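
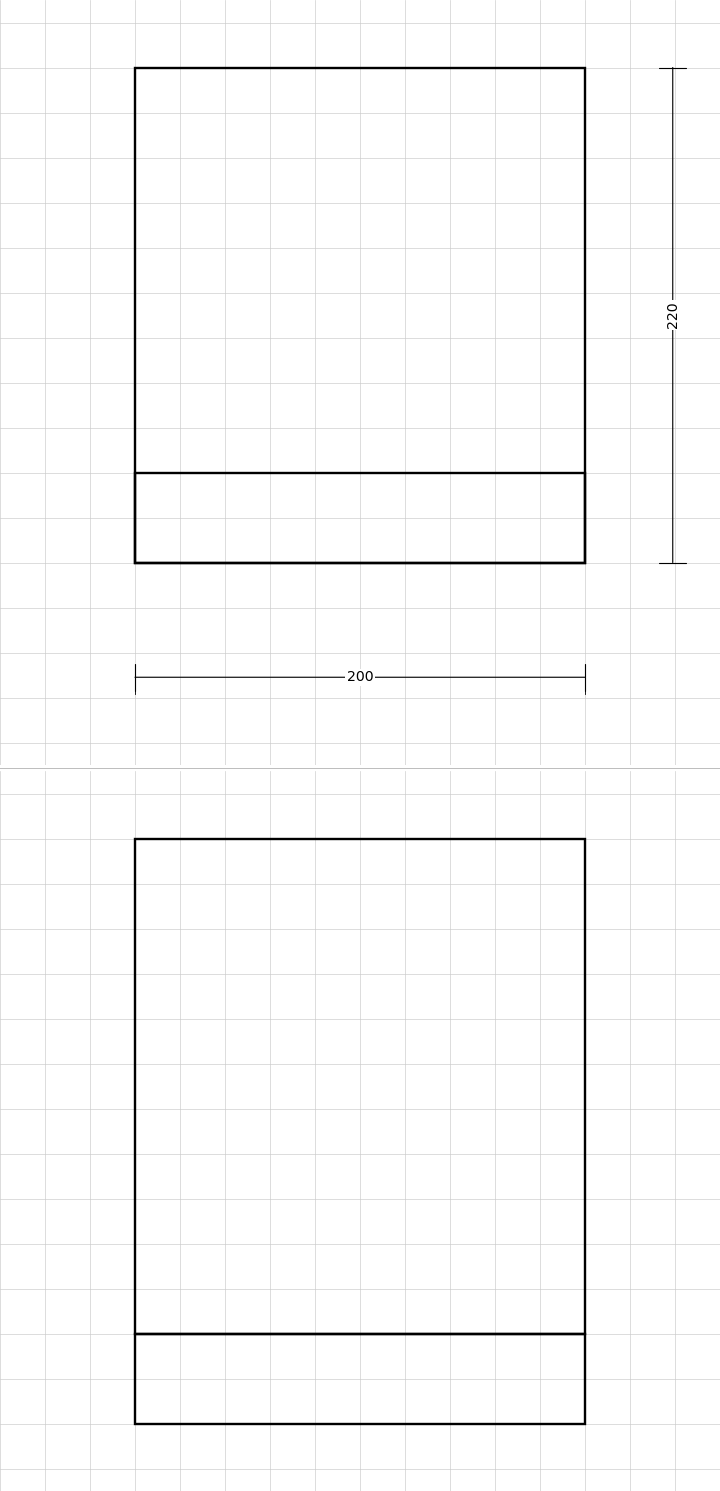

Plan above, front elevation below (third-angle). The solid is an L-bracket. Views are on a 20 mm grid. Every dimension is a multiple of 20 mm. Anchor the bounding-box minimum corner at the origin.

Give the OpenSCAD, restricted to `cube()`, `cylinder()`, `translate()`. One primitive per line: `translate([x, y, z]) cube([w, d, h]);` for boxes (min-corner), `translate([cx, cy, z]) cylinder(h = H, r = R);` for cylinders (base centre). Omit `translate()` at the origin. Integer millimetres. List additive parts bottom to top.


cube([200, 220, 40]);
translate([0, 0, 40]) cube([200, 40, 220]);


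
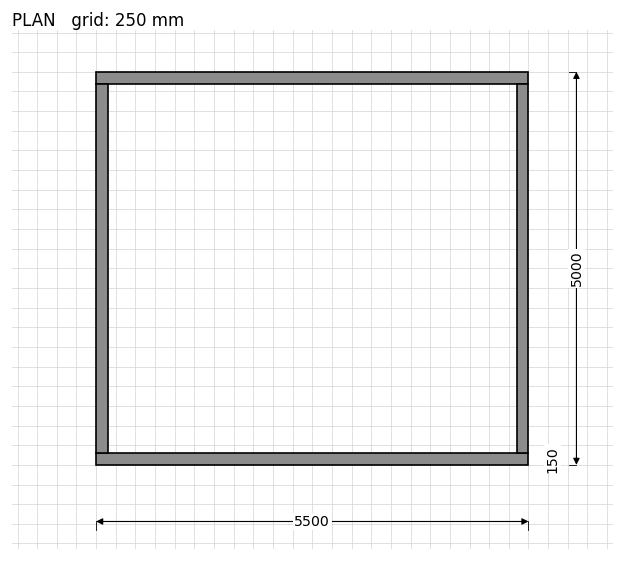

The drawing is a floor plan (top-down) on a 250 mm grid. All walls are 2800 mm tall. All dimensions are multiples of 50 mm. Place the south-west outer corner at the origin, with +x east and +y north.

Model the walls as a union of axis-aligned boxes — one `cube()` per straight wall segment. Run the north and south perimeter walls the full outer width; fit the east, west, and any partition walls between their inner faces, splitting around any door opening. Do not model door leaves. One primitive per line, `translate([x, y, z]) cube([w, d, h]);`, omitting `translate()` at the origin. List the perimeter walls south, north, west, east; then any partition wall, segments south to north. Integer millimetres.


cube([5500, 150, 2800]);
translate([0, 4850, 0]) cube([5500, 150, 2800]);
translate([0, 150, 0]) cube([150, 4700, 2800]);
translate([5350, 150, 0]) cube([150, 4700, 2800]);


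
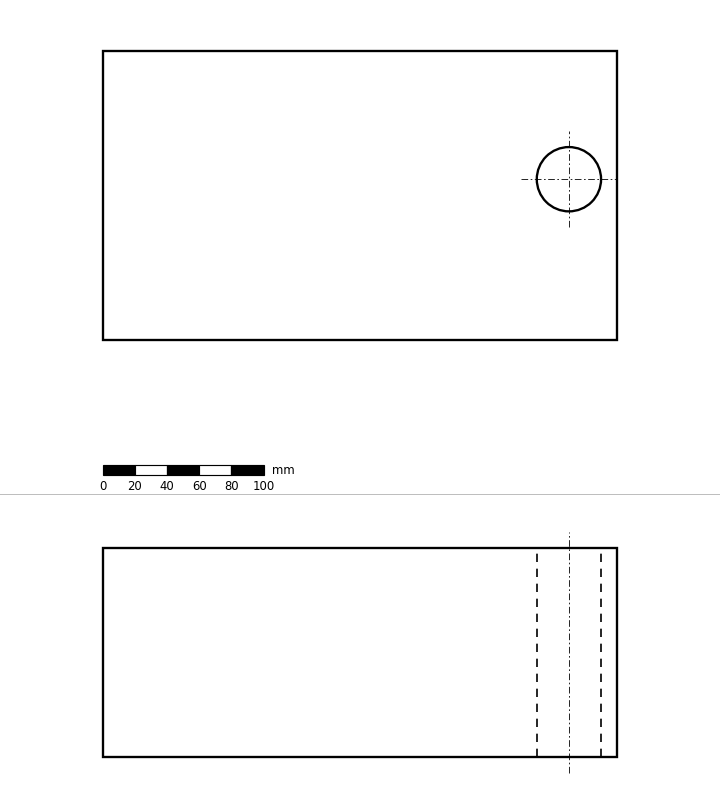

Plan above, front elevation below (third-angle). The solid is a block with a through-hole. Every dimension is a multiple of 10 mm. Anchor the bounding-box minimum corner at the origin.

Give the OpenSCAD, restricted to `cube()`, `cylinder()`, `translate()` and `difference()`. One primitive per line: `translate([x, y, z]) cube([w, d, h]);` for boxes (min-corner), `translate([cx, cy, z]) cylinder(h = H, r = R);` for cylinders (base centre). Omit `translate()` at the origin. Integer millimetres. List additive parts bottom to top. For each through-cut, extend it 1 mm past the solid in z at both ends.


difference() {
  cube([320, 180, 130]);
  translate([290, 100, -1]) cylinder(h = 132, r = 20);
}


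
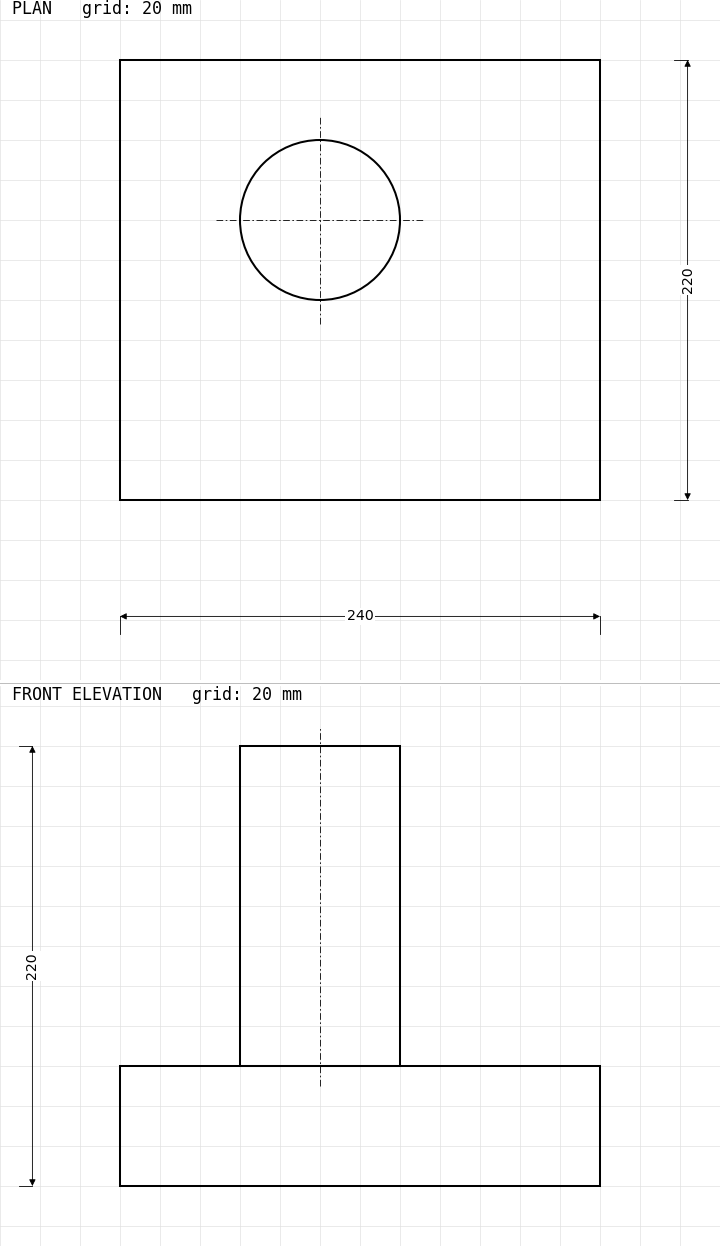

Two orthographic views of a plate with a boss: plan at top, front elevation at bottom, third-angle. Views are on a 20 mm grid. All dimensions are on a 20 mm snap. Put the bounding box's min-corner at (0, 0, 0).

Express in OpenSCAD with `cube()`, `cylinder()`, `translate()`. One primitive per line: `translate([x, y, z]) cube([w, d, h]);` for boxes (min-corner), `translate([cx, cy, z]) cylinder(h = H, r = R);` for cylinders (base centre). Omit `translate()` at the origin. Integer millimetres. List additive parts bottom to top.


cube([240, 220, 60]);
translate([100, 140, 60]) cylinder(h = 160, r = 40);


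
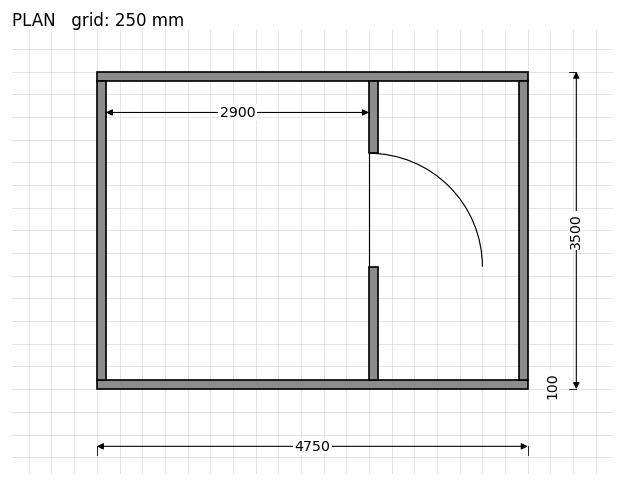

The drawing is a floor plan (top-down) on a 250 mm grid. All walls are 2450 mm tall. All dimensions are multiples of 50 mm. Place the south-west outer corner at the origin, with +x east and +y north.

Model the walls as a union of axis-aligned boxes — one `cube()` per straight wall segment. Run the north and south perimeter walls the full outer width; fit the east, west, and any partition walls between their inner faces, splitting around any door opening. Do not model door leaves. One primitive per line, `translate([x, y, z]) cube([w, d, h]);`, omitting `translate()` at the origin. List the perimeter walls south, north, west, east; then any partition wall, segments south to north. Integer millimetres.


cube([4750, 100, 2450]);
translate([0, 3400, 0]) cube([4750, 100, 2450]);
translate([0, 100, 0]) cube([100, 3300, 2450]);
translate([4650, 100, 0]) cube([100, 3300, 2450]);
translate([3000, 100, 0]) cube([100, 1250, 2450]);
translate([3000, 2600, 0]) cube([100, 800, 2450]);


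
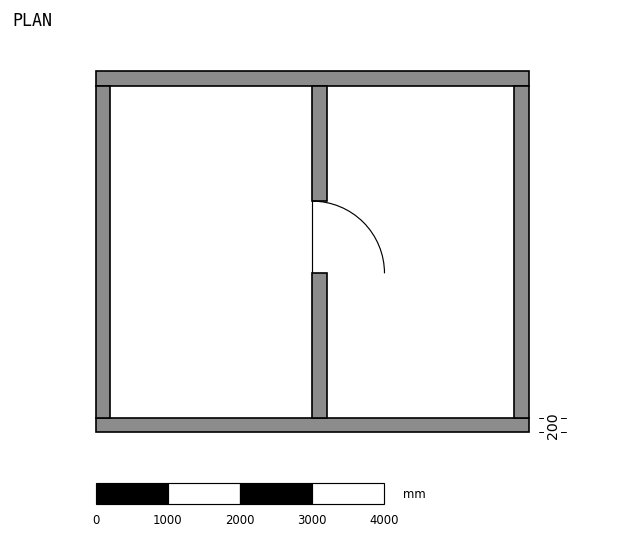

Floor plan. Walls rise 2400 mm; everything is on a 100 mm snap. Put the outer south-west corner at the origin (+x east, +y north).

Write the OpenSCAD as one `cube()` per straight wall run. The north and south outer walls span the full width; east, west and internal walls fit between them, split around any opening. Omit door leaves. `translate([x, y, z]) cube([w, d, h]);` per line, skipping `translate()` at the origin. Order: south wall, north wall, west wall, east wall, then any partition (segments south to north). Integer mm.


cube([6000, 200, 2400]);
translate([0, 4800, 0]) cube([6000, 200, 2400]);
translate([0, 200, 0]) cube([200, 4600, 2400]);
translate([5800, 200, 0]) cube([200, 4600, 2400]);
translate([3000, 200, 0]) cube([200, 2000, 2400]);
translate([3000, 3200, 0]) cube([200, 1600, 2400]);


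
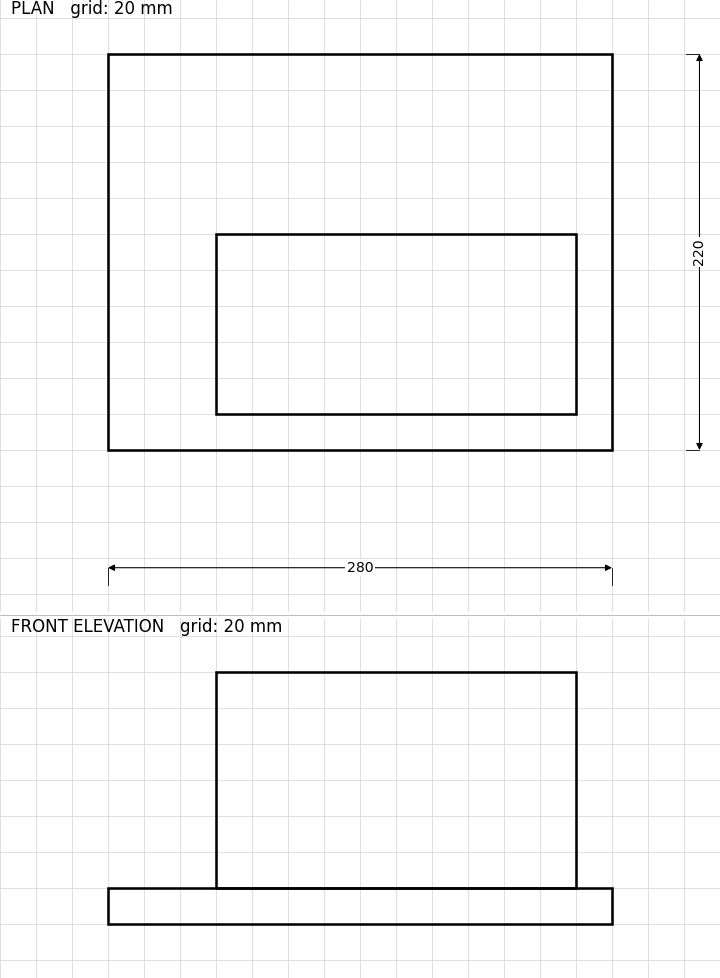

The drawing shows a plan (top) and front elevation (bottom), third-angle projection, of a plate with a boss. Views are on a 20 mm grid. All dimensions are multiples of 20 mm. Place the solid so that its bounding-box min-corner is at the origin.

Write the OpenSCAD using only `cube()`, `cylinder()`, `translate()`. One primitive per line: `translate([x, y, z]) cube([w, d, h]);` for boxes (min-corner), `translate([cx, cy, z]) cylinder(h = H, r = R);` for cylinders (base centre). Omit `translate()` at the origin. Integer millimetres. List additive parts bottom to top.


cube([280, 220, 20]);
translate([60, 20, 20]) cube([200, 100, 120]);


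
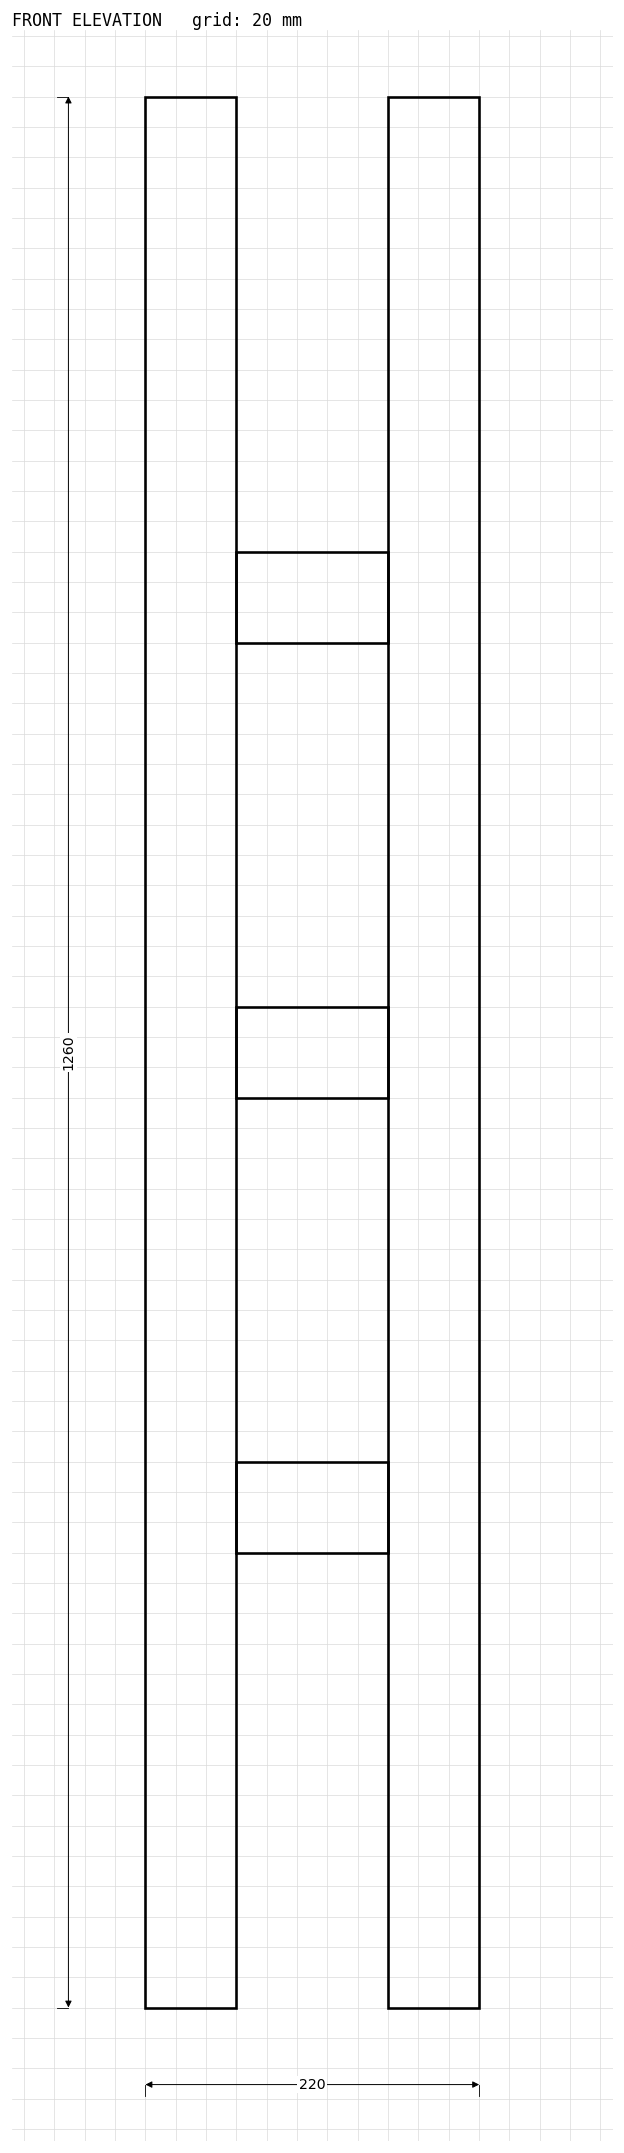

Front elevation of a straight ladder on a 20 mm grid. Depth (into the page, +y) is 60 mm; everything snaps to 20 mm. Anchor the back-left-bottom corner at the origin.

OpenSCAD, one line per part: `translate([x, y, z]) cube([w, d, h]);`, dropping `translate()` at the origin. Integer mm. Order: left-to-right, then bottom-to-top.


cube([60, 60, 1260]);
translate([60, 0, 300]) cube([100, 60, 60]);
translate([60, 0, 600]) cube([100, 60, 60]);
translate([60, 0, 900]) cube([100, 60, 60]);
translate([160, 0, 0]) cube([60, 60, 1260]);


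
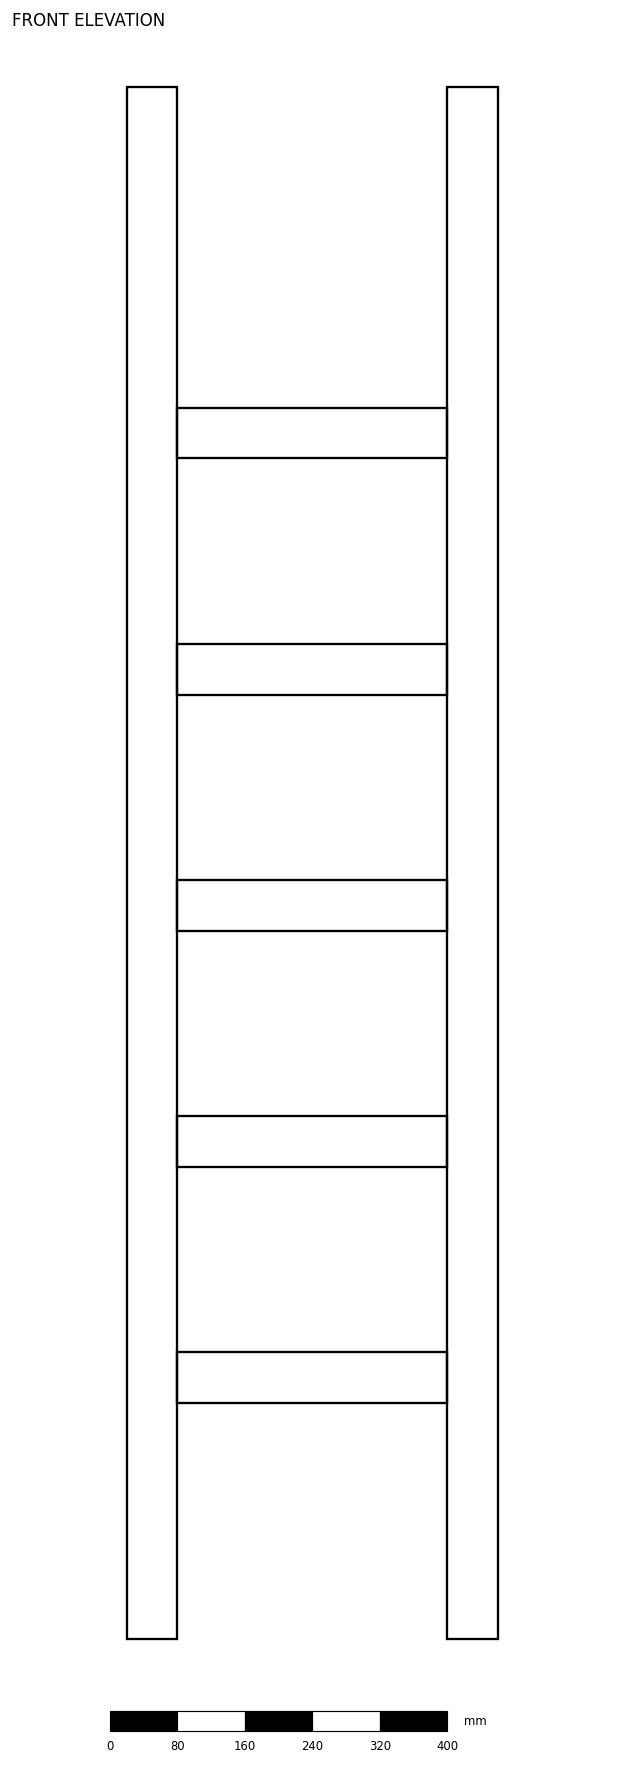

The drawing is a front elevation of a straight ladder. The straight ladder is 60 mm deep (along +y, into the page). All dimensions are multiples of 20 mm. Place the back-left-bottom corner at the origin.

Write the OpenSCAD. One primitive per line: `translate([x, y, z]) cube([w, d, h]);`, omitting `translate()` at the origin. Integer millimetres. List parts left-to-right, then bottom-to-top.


cube([60, 60, 1840]);
translate([60, 0, 280]) cube([320, 60, 60]);
translate([60, 0, 560]) cube([320, 60, 60]);
translate([60, 0, 840]) cube([320, 60, 60]);
translate([60, 0, 1120]) cube([320, 60, 60]);
translate([60, 0, 1400]) cube([320, 60, 60]);
translate([380, 0, 0]) cube([60, 60, 1840]);


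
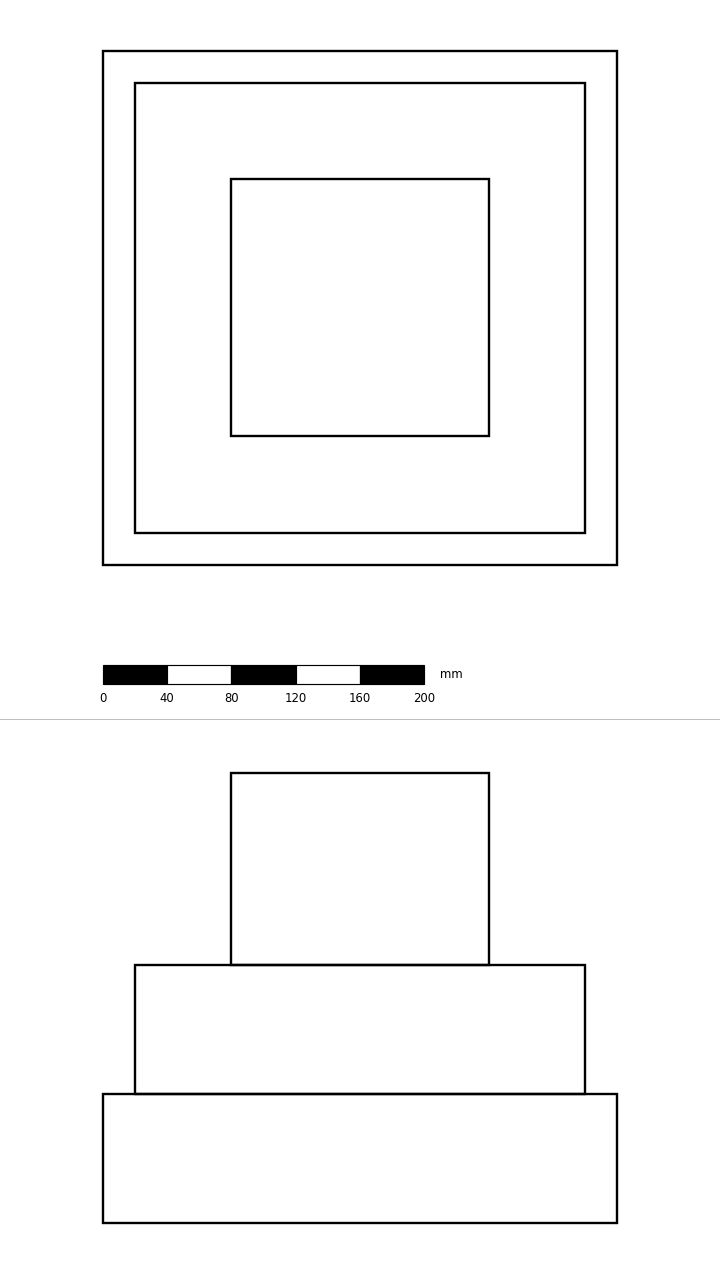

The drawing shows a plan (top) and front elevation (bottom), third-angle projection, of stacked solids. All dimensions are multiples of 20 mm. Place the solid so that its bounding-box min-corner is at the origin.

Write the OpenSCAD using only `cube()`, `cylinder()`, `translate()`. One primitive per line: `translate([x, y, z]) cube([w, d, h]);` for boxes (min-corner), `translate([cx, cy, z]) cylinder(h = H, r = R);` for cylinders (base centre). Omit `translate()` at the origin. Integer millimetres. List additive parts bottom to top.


cube([320, 320, 80]);
translate([20, 20, 80]) cube([280, 280, 80]);
translate([80, 80, 160]) cube([160, 160, 120]);


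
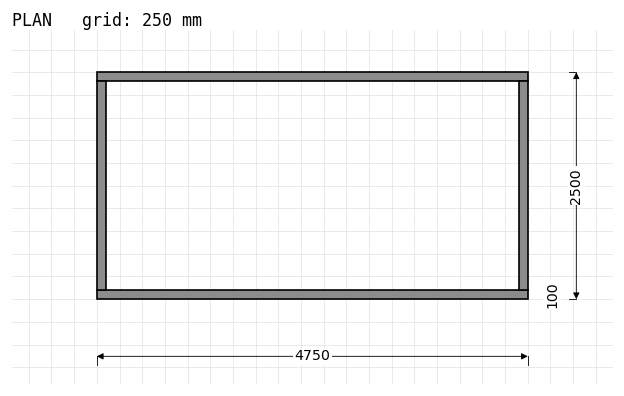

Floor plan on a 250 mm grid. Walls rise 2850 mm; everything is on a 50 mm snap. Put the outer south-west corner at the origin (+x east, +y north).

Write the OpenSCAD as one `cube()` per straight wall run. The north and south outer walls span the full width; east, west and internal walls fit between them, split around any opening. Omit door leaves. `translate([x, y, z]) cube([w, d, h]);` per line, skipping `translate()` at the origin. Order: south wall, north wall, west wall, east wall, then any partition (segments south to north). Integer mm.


cube([4750, 100, 2850]);
translate([0, 2400, 0]) cube([4750, 100, 2850]);
translate([0, 100, 0]) cube([100, 2300, 2850]);
translate([4650, 100, 0]) cube([100, 2300, 2850]);


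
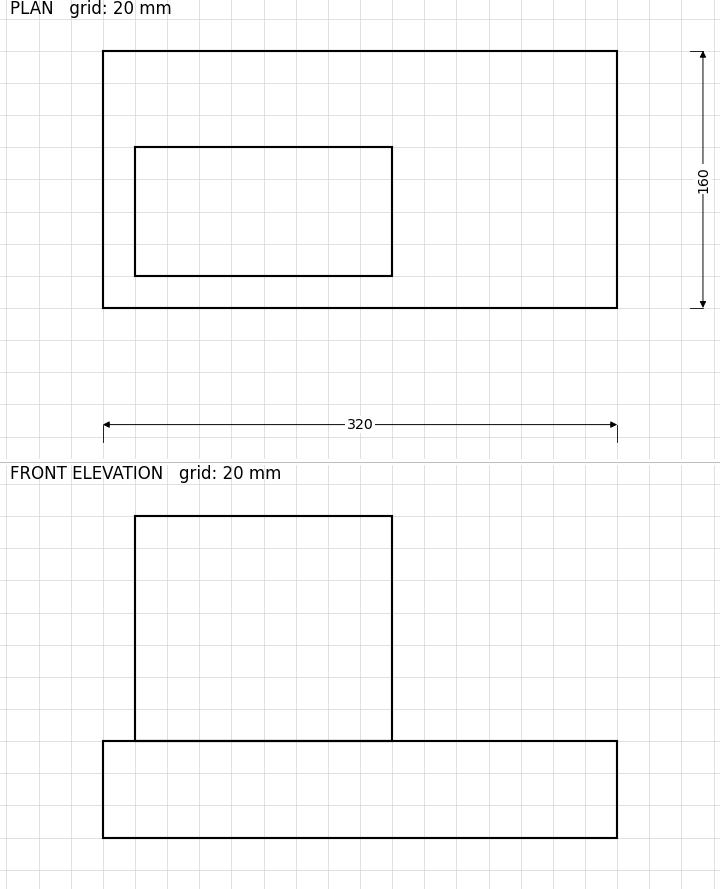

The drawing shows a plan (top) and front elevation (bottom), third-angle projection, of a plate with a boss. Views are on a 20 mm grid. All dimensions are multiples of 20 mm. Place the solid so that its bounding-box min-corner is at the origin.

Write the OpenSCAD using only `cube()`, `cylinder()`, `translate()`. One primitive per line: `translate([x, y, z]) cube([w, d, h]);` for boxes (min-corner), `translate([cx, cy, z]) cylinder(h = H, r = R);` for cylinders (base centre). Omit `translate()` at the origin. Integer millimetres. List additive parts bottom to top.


cube([320, 160, 60]);
translate([20, 20, 60]) cube([160, 80, 140]);


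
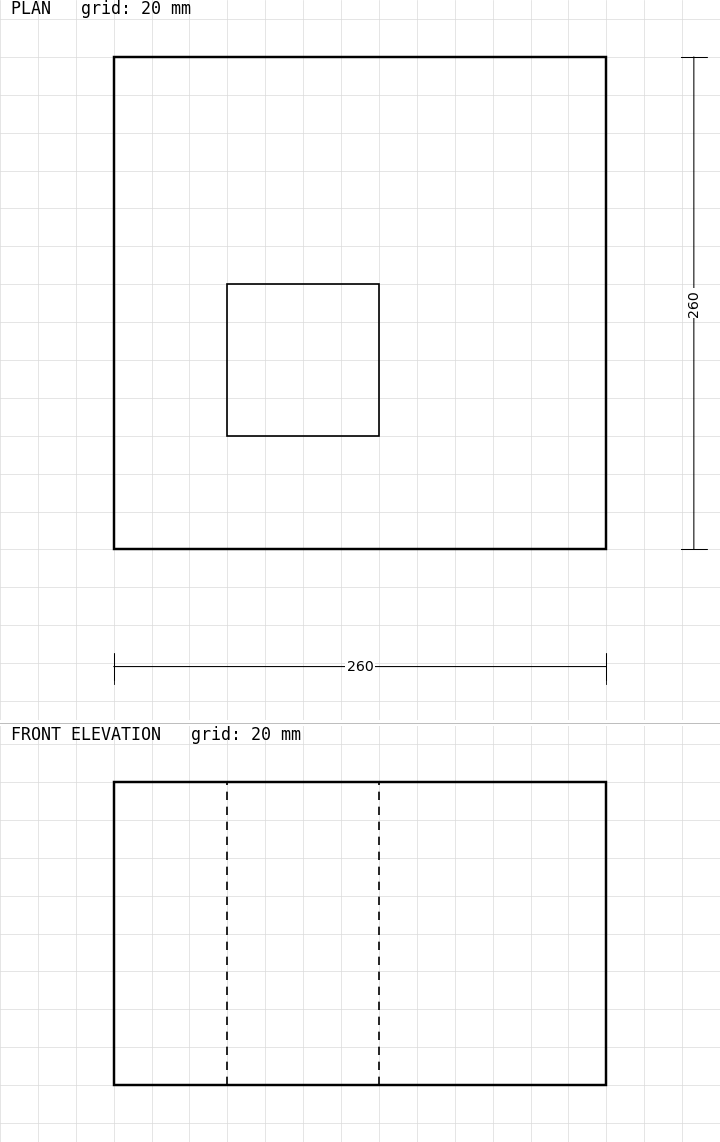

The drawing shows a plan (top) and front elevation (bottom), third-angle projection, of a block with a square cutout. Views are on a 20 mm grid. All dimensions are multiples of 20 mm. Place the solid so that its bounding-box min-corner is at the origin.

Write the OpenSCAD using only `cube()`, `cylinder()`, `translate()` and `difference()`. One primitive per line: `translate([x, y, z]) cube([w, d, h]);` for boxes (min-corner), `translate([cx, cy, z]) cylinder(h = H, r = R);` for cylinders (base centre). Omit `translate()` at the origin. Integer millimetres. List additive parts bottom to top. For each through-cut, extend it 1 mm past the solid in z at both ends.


difference() {
  cube([260, 260, 160]);
  translate([60, 60, -1]) cube([80, 80, 162]);
}


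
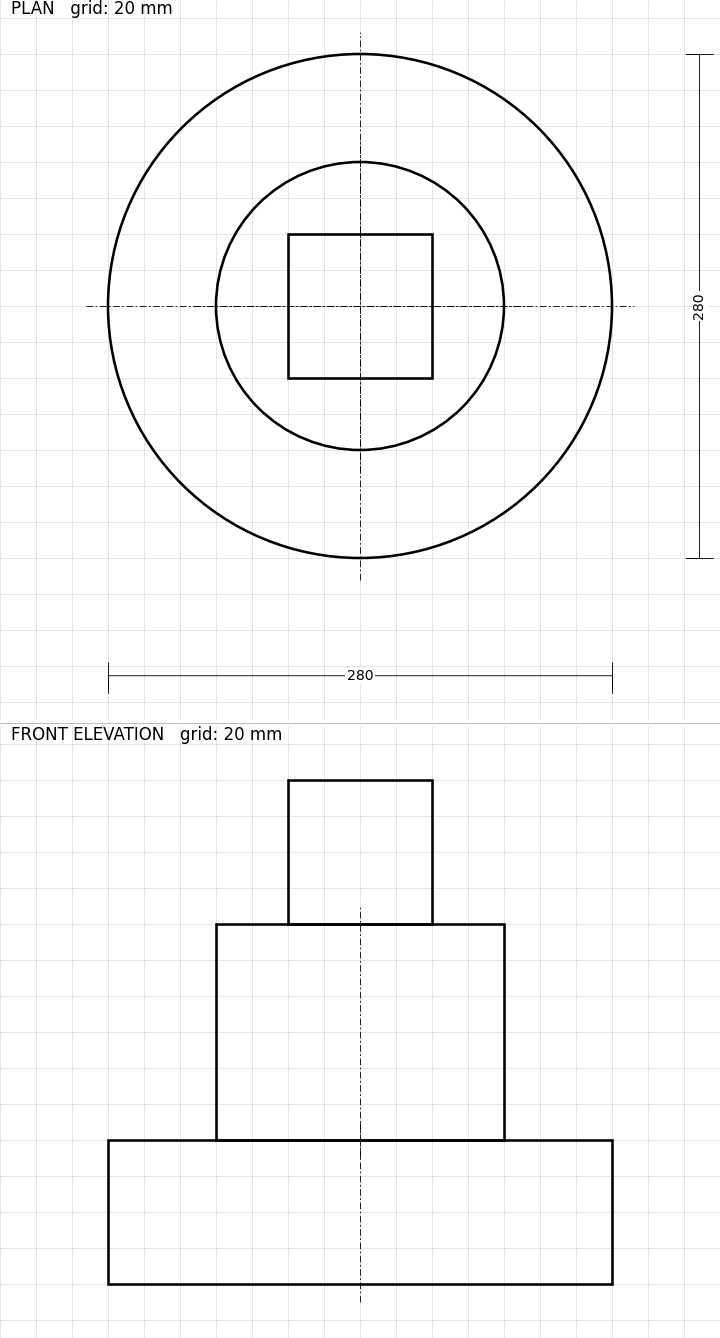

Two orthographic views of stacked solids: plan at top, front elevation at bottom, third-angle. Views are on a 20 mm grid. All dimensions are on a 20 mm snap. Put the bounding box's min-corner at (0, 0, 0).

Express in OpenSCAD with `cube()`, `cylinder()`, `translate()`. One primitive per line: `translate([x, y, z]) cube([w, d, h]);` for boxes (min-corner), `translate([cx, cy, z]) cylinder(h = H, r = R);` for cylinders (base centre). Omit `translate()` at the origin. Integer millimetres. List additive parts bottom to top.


translate([140, 140, 0]) cylinder(h = 80, r = 140);
translate([140, 140, 80]) cylinder(h = 120, r = 80);
translate([100, 100, 200]) cube([80, 80, 80]);


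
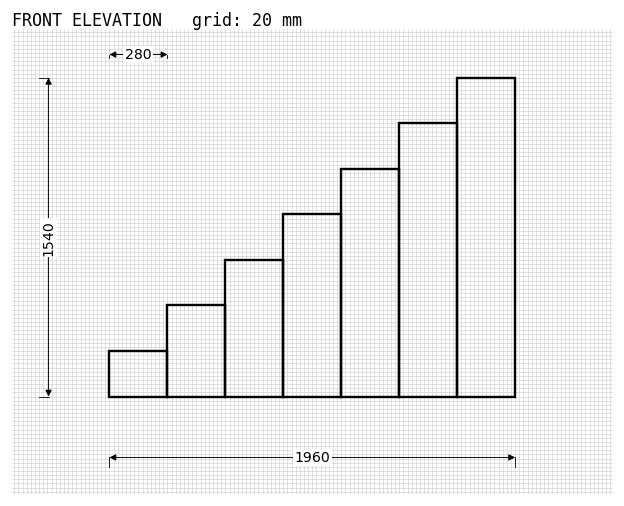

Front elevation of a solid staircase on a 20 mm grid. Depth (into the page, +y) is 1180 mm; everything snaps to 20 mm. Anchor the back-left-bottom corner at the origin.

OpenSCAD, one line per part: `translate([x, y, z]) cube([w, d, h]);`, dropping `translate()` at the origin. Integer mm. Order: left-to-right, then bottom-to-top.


cube([280, 1180, 220]);
translate([280, 0, 0]) cube([280, 1180, 440]);
translate([560, 0, 0]) cube([280, 1180, 660]);
translate([840, 0, 0]) cube([280, 1180, 880]);
translate([1120, 0, 0]) cube([280, 1180, 1100]);
translate([1400, 0, 0]) cube([280, 1180, 1320]);
translate([1680, 0, 0]) cube([280, 1180, 1540]);


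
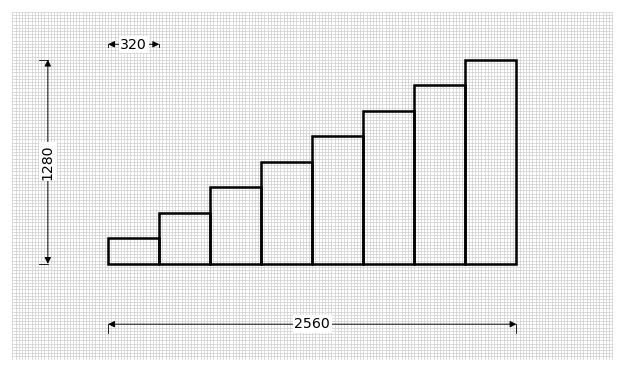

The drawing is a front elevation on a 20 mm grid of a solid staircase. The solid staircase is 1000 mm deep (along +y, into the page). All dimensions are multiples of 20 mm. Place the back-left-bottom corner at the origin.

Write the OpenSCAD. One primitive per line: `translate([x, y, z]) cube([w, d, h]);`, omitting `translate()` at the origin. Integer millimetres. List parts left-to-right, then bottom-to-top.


cube([320, 1000, 160]);
translate([320, 0, 0]) cube([320, 1000, 320]);
translate([640, 0, 0]) cube([320, 1000, 480]);
translate([960, 0, 0]) cube([320, 1000, 640]);
translate([1280, 0, 0]) cube([320, 1000, 800]);
translate([1600, 0, 0]) cube([320, 1000, 960]);
translate([1920, 0, 0]) cube([320, 1000, 1120]);
translate([2240, 0, 0]) cube([320, 1000, 1280]);


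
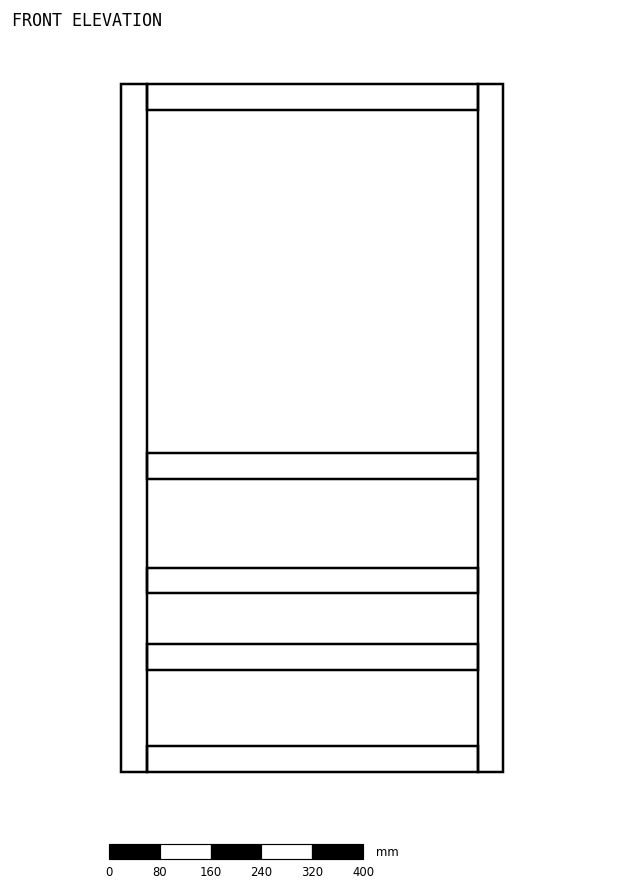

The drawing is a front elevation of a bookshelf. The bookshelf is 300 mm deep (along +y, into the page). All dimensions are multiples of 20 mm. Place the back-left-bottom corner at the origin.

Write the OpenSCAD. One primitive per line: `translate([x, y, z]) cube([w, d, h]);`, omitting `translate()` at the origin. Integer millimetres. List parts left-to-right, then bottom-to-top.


cube([40, 300, 1080]);
translate([40, 0, 0]) cube([520, 300, 40]);
translate([40, 0, 160]) cube([520, 300, 40]);
translate([40, 0, 280]) cube([520, 300, 40]);
translate([40, 0, 460]) cube([520, 300, 40]);
translate([40, 0, 1040]) cube([520, 300, 40]);
translate([560, 0, 0]) cube([40, 300, 1080]);


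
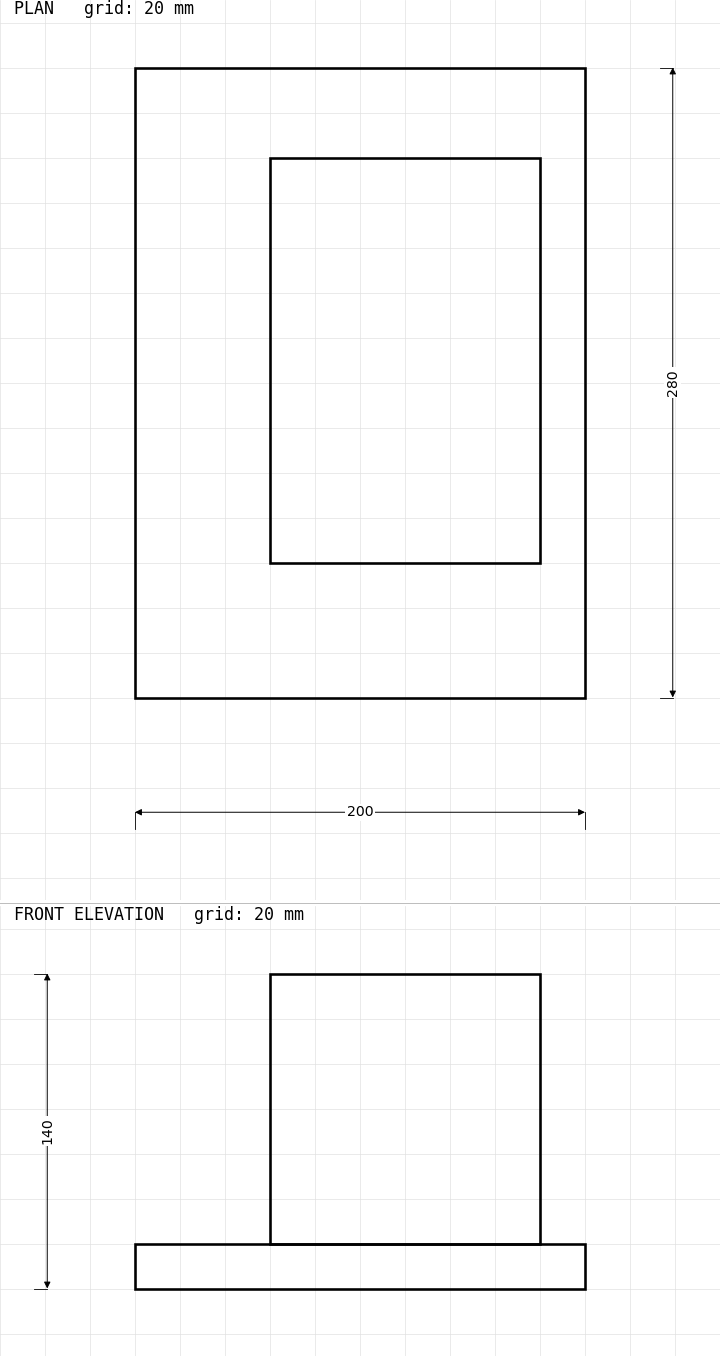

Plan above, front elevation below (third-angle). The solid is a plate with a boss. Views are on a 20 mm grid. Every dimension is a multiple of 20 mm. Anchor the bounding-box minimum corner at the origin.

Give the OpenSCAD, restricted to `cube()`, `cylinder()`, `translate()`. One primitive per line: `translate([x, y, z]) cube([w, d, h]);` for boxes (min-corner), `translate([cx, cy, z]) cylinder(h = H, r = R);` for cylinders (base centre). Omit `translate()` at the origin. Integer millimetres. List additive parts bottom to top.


cube([200, 280, 20]);
translate([60, 60, 20]) cube([120, 180, 120]);


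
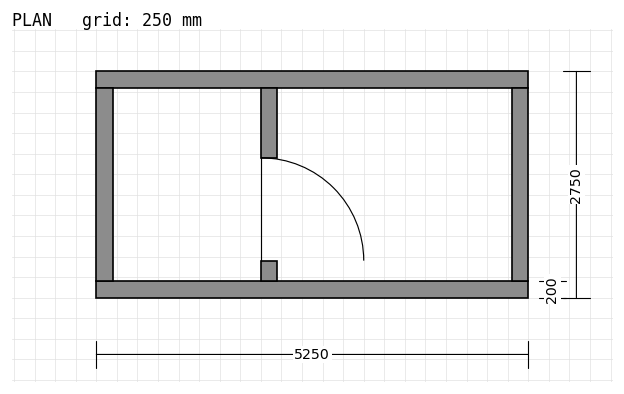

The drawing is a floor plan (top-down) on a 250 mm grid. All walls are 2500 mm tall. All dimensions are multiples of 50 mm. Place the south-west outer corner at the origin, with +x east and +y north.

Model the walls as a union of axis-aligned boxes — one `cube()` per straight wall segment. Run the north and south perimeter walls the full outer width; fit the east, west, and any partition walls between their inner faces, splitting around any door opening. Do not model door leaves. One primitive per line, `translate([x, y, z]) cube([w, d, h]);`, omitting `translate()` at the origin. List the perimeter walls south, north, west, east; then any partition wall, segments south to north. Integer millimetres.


cube([5250, 200, 2500]);
translate([0, 2550, 0]) cube([5250, 200, 2500]);
translate([0, 200, 0]) cube([200, 2350, 2500]);
translate([5050, 200, 0]) cube([200, 2350, 2500]);
translate([2000, 200, 0]) cube([200, 250, 2500]);
translate([2000, 1700, 0]) cube([200, 850, 2500]);


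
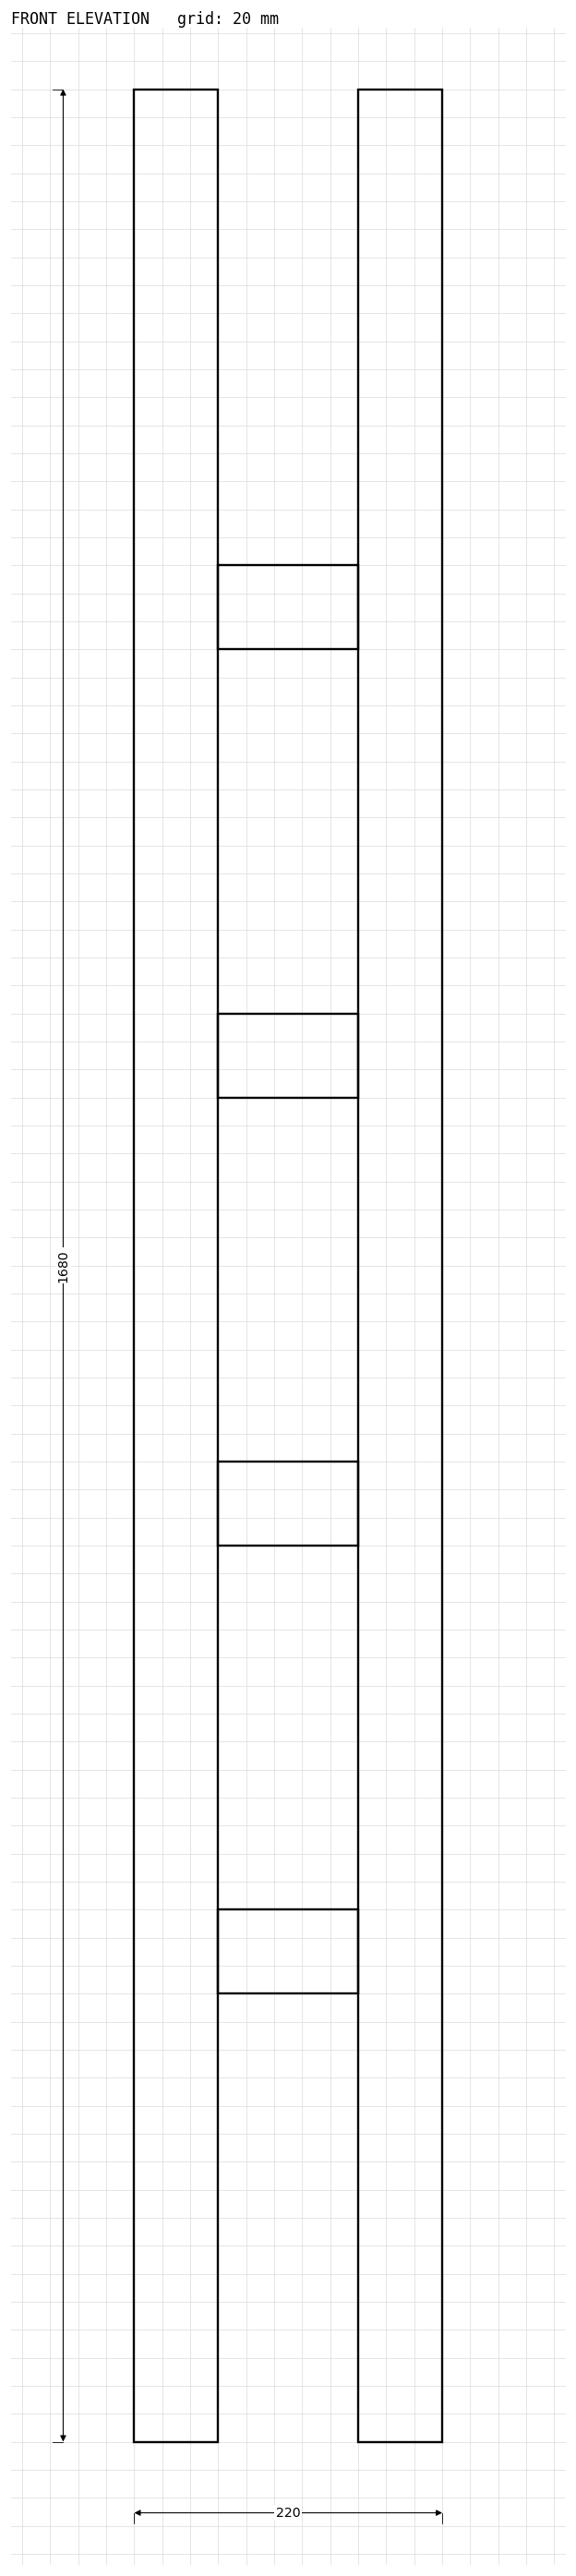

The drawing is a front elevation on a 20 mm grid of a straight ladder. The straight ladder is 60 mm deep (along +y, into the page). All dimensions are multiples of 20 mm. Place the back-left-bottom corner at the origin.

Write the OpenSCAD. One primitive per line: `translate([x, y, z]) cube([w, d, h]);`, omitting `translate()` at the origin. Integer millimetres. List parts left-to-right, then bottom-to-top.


cube([60, 60, 1680]);
translate([60, 0, 320]) cube([100, 60, 60]);
translate([60, 0, 640]) cube([100, 60, 60]);
translate([60, 0, 960]) cube([100, 60, 60]);
translate([60, 0, 1280]) cube([100, 60, 60]);
translate([160, 0, 0]) cube([60, 60, 1680]);


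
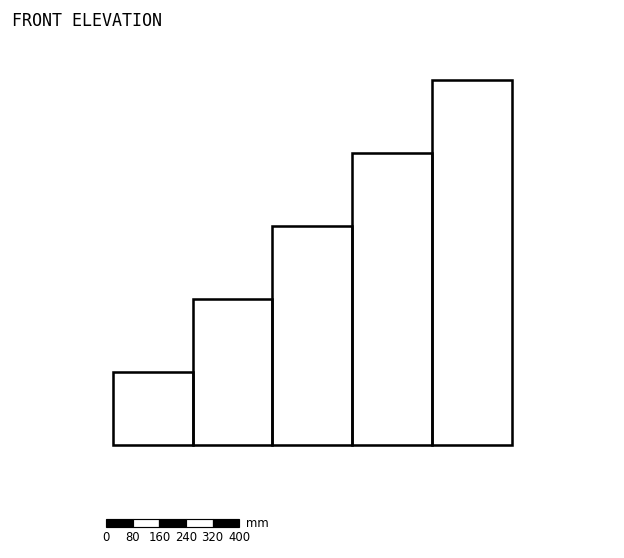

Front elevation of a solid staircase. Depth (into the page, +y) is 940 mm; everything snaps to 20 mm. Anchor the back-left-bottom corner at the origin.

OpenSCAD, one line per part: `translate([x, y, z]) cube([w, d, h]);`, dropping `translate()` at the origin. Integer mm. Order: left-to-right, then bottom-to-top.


cube([240, 940, 220]);
translate([240, 0, 0]) cube([240, 940, 440]);
translate([480, 0, 0]) cube([240, 940, 660]);
translate([720, 0, 0]) cube([240, 940, 880]);
translate([960, 0, 0]) cube([240, 940, 1100]);


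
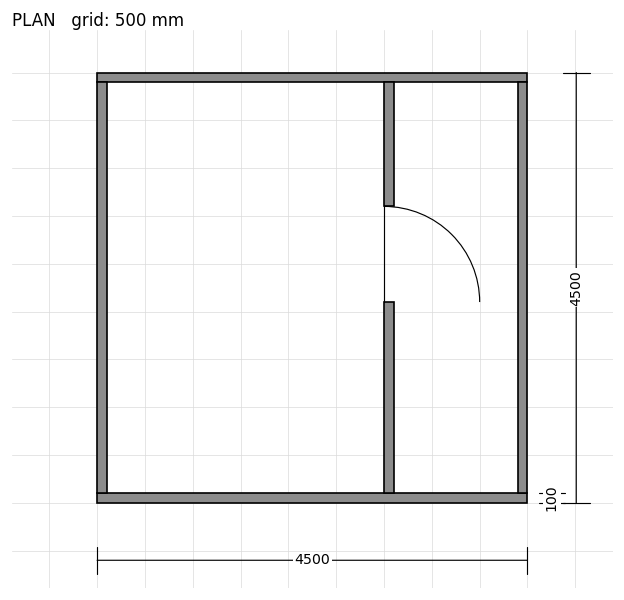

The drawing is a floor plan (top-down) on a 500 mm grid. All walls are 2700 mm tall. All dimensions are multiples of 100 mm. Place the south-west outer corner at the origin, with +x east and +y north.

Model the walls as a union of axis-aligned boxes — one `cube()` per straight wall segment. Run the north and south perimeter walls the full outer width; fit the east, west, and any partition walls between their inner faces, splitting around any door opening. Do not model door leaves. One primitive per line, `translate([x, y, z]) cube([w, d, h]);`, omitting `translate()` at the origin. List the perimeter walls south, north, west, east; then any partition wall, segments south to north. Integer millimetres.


cube([4500, 100, 2700]);
translate([0, 4400, 0]) cube([4500, 100, 2700]);
translate([0, 100, 0]) cube([100, 4300, 2700]);
translate([4400, 100, 0]) cube([100, 4300, 2700]);
translate([3000, 100, 0]) cube([100, 2000, 2700]);
translate([3000, 3100, 0]) cube([100, 1300, 2700]);


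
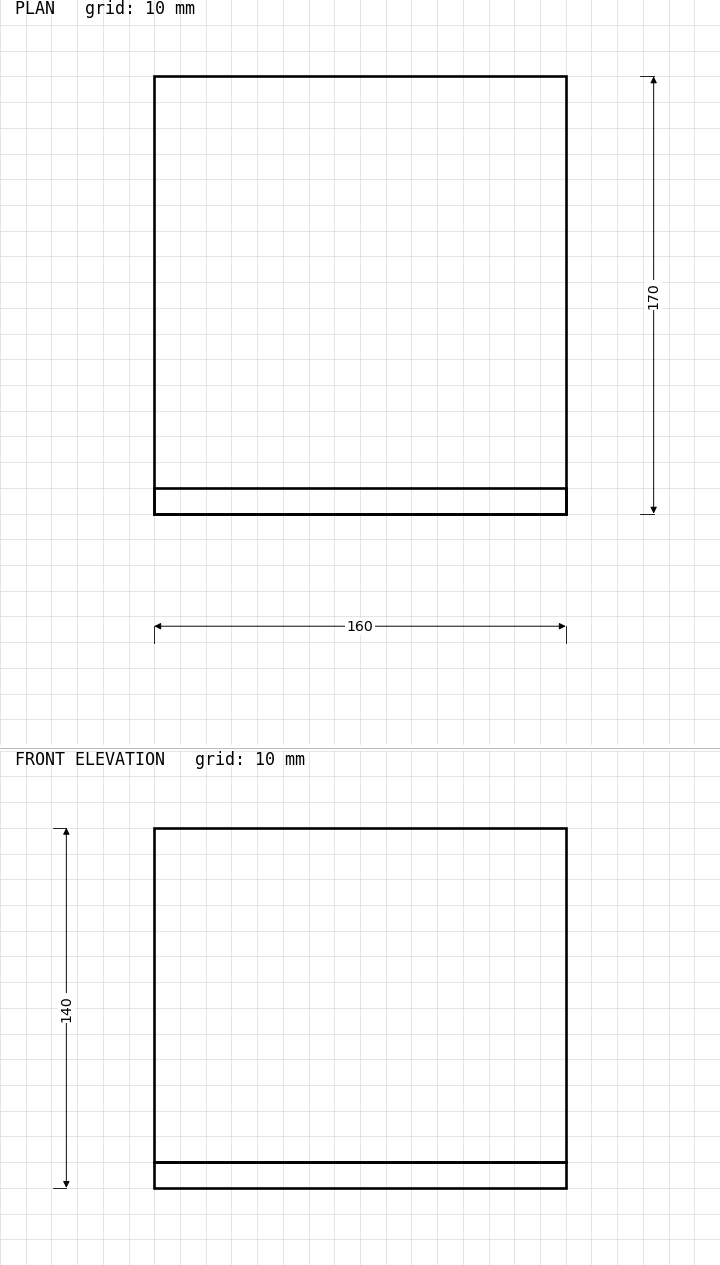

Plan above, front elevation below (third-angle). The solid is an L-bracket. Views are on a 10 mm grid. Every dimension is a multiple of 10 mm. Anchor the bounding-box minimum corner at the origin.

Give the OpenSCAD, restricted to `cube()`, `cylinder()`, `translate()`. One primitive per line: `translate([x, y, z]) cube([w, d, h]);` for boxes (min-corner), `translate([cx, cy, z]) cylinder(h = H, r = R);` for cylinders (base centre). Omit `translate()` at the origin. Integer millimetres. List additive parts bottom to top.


cube([160, 170, 10]);
translate([0, 0, 10]) cube([160, 10, 130]);


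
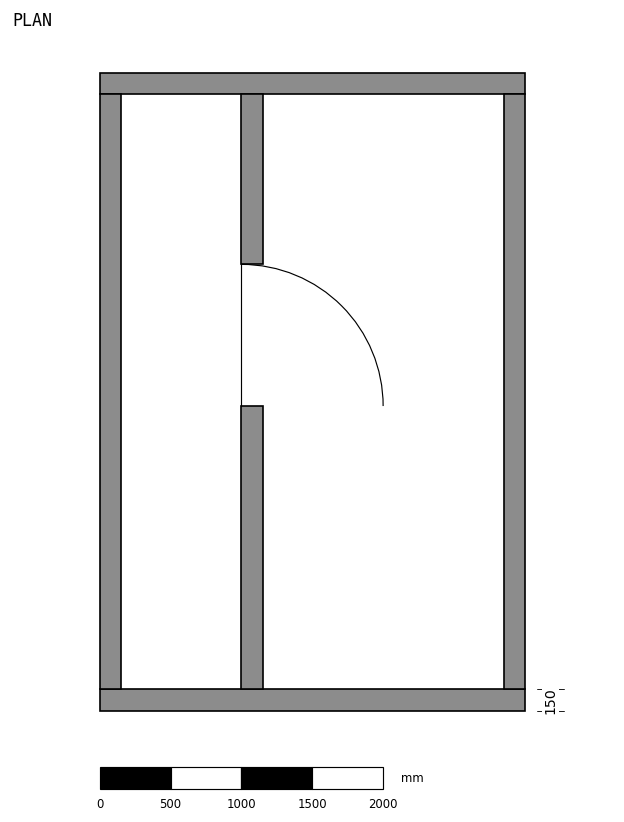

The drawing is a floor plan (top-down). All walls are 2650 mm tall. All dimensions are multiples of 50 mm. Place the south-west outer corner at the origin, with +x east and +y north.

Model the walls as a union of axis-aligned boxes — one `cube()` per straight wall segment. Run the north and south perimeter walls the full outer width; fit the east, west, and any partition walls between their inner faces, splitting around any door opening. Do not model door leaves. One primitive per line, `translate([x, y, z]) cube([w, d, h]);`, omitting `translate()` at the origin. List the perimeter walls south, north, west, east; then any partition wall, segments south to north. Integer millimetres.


cube([3000, 150, 2650]);
translate([0, 4350, 0]) cube([3000, 150, 2650]);
translate([0, 150, 0]) cube([150, 4200, 2650]);
translate([2850, 150, 0]) cube([150, 4200, 2650]);
translate([1000, 150, 0]) cube([150, 2000, 2650]);
translate([1000, 3150, 0]) cube([150, 1200, 2650]);


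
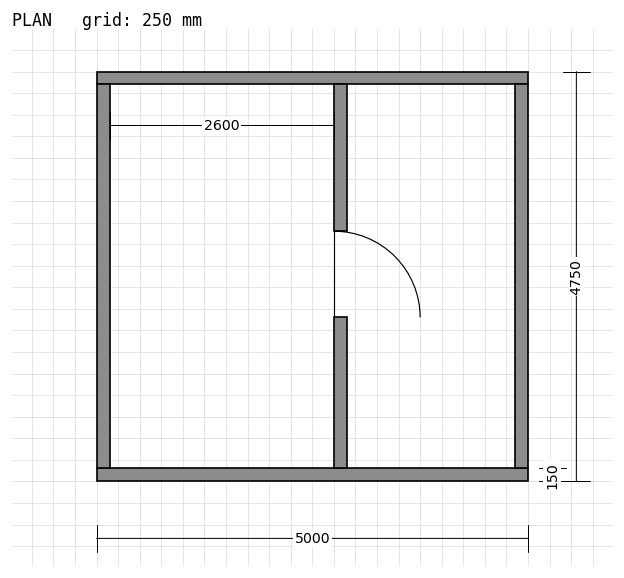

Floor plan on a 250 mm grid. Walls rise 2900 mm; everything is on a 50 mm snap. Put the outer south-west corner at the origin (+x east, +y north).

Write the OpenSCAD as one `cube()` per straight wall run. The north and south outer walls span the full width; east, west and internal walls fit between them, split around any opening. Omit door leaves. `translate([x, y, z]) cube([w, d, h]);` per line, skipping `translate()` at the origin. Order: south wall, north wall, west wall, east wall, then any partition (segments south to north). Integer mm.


cube([5000, 150, 2900]);
translate([0, 4600, 0]) cube([5000, 150, 2900]);
translate([0, 150, 0]) cube([150, 4450, 2900]);
translate([4850, 150, 0]) cube([150, 4450, 2900]);
translate([2750, 150, 0]) cube([150, 1750, 2900]);
translate([2750, 2900, 0]) cube([150, 1700, 2900]);


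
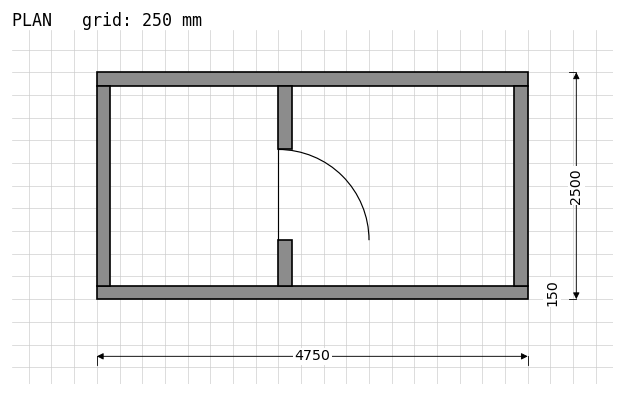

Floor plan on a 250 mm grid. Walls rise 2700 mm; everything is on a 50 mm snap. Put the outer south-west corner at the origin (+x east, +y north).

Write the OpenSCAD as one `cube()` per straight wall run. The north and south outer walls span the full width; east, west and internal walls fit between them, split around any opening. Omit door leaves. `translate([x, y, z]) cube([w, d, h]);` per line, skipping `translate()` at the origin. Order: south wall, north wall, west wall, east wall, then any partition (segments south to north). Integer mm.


cube([4750, 150, 2700]);
translate([0, 2350, 0]) cube([4750, 150, 2700]);
translate([0, 150, 0]) cube([150, 2200, 2700]);
translate([4600, 150, 0]) cube([150, 2200, 2700]);
translate([2000, 150, 0]) cube([150, 500, 2700]);
translate([2000, 1650, 0]) cube([150, 700, 2700]);


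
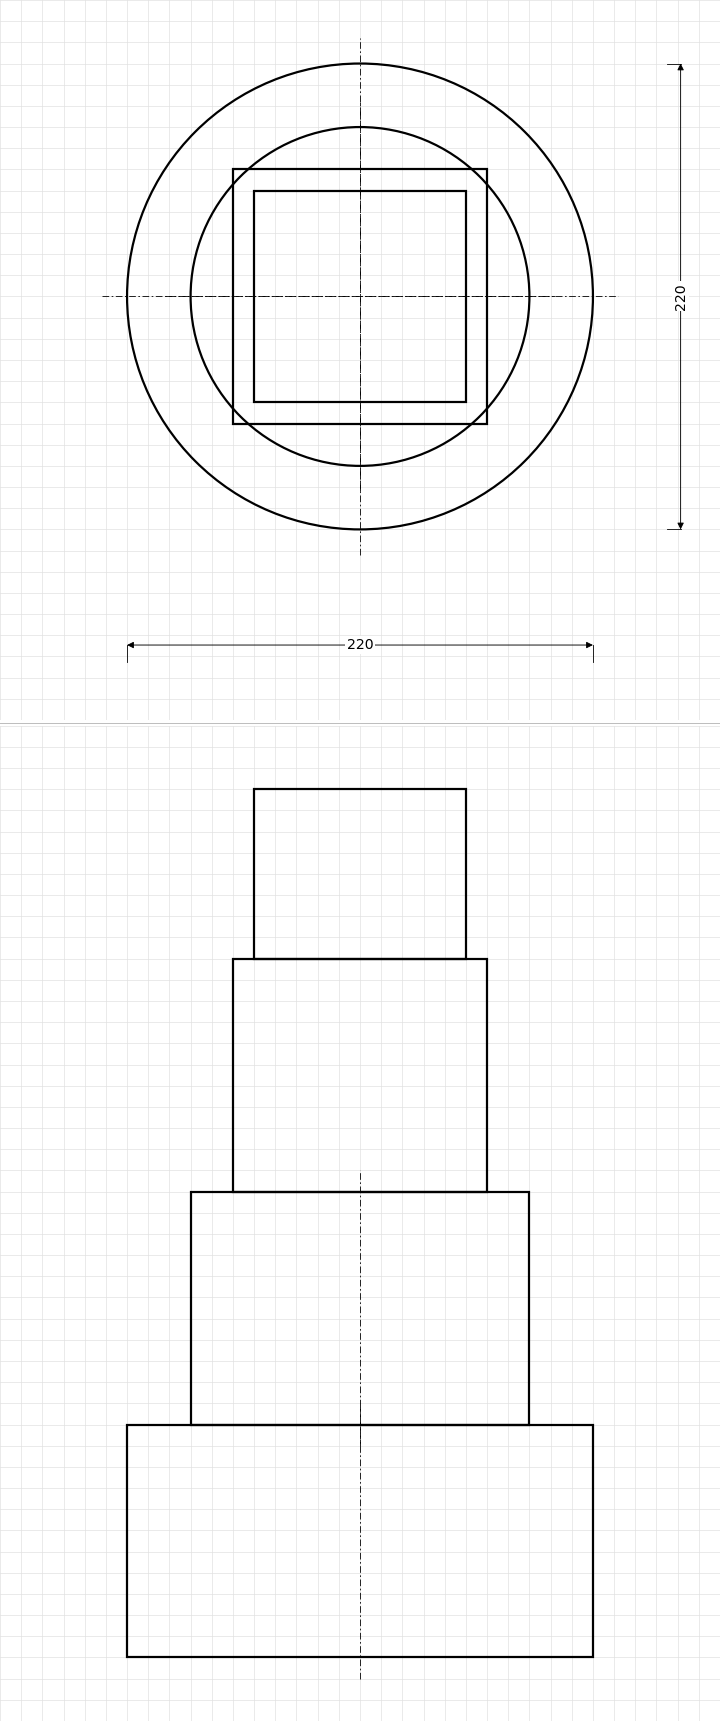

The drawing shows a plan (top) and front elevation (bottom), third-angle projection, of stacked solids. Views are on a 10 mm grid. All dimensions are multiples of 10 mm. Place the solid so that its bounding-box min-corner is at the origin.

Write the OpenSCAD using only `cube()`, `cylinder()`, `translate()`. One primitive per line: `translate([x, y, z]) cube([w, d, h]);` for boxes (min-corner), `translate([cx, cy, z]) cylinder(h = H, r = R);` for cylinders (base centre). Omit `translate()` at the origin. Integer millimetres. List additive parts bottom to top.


translate([110, 110, 0]) cylinder(h = 110, r = 110);
translate([110, 110, 110]) cylinder(h = 110, r = 80);
translate([50, 50, 220]) cube([120, 120, 110]);
translate([60, 60, 330]) cube([100, 100, 80]);


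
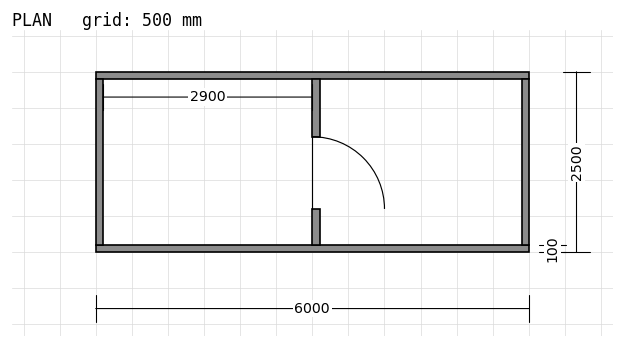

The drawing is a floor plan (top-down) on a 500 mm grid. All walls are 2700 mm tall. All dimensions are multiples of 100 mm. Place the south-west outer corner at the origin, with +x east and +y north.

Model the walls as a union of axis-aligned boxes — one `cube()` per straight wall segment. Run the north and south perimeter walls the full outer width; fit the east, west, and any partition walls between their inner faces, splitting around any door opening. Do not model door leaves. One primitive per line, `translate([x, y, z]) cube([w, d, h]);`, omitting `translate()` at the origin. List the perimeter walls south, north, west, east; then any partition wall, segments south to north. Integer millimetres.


cube([6000, 100, 2700]);
translate([0, 2400, 0]) cube([6000, 100, 2700]);
translate([0, 100, 0]) cube([100, 2300, 2700]);
translate([5900, 100, 0]) cube([100, 2300, 2700]);
translate([3000, 100, 0]) cube([100, 500, 2700]);
translate([3000, 1600, 0]) cube([100, 800, 2700]);


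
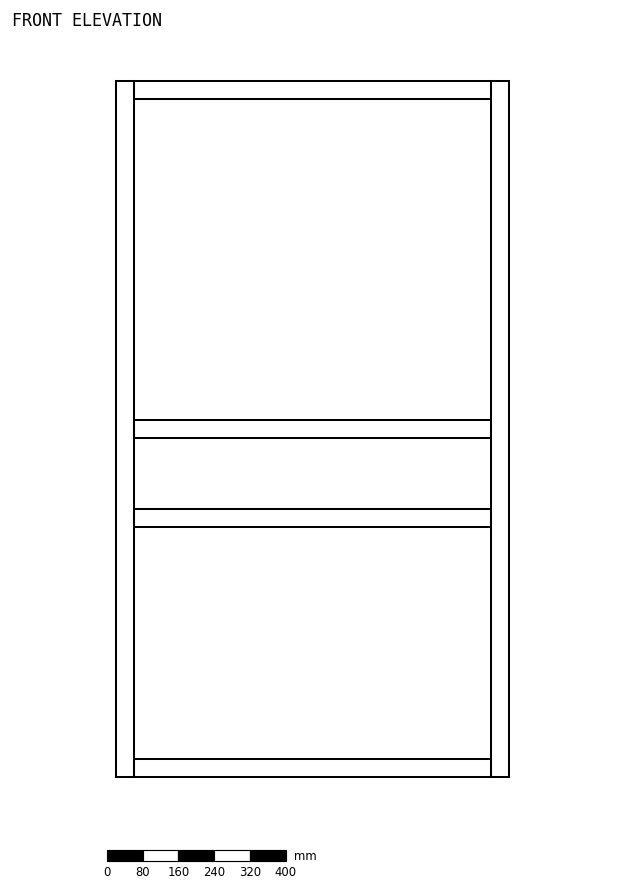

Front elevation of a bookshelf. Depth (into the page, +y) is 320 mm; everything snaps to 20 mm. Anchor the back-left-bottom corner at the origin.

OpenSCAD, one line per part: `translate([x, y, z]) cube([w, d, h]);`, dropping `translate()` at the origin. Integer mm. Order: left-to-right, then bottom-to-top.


cube([40, 320, 1560]);
translate([40, 0, 0]) cube([800, 320, 40]);
translate([40, 0, 560]) cube([800, 320, 40]);
translate([40, 0, 760]) cube([800, 320, 40]);
translate([40, 0, 1520]) cube([800, 320, 40]);
translate([840, 0, 0]) cube([40, 320, 1560]);


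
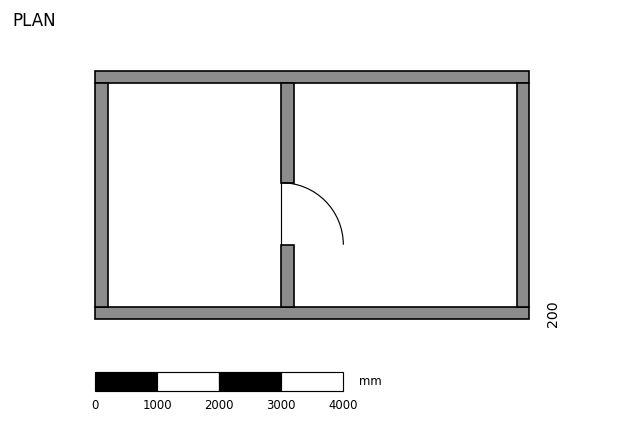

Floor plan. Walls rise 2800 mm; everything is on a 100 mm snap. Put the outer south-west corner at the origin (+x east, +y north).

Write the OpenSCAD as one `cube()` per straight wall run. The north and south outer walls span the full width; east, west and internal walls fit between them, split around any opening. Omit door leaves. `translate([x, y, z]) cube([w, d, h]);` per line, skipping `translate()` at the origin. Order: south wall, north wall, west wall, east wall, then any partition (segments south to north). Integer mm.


cube([7000, 200, 2800]);
translate([0, 3800, 0]) cube([7000, 200, 2800]);
translate([0, 200, 0]) cube([200, 3600, 2800]);
translate([6800, 200, 0]) cube([200, 3600, 2800]);
translate([3000, 200, 0]) cube([200, 1000, 2800]);
translate([3000, 2200, 0]) cube([200, 1600, 2800]);


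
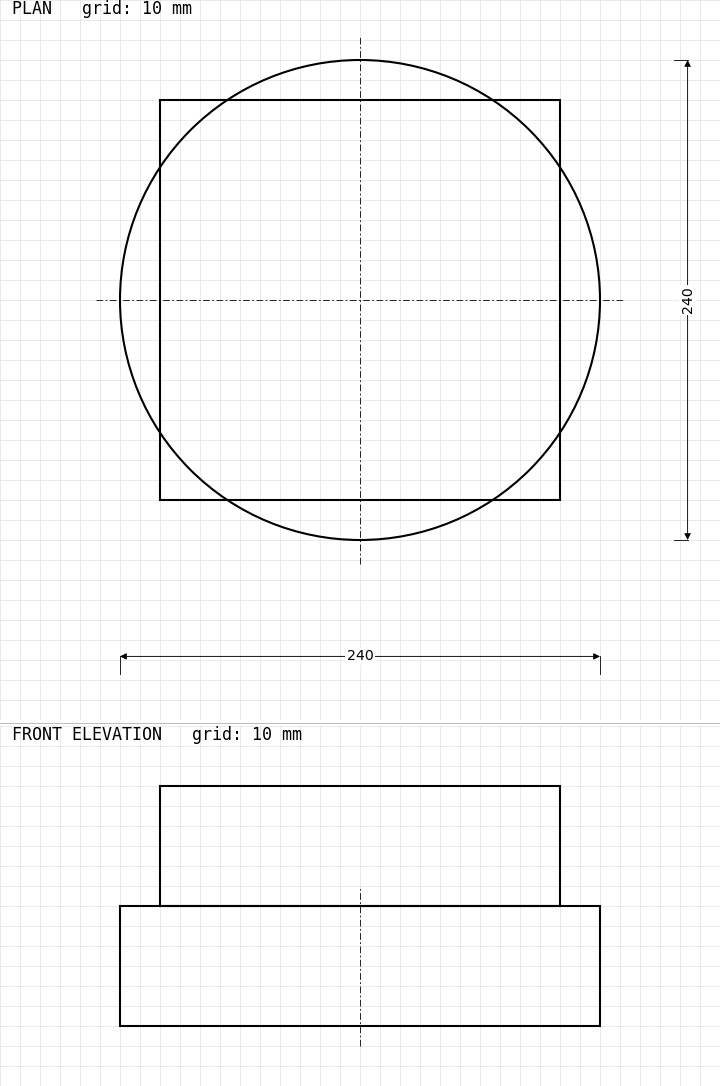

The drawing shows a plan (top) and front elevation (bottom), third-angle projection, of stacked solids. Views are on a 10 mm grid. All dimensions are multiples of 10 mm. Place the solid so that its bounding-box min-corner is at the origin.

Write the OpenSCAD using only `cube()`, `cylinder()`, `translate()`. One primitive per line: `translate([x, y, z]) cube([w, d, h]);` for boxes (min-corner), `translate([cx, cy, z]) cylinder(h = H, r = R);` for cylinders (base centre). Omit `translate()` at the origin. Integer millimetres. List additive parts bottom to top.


translate([120, 120, 0]) cylinder(h = 60, r = 120);
translate([20, 20, 60]) cube([200, 200, 60]);


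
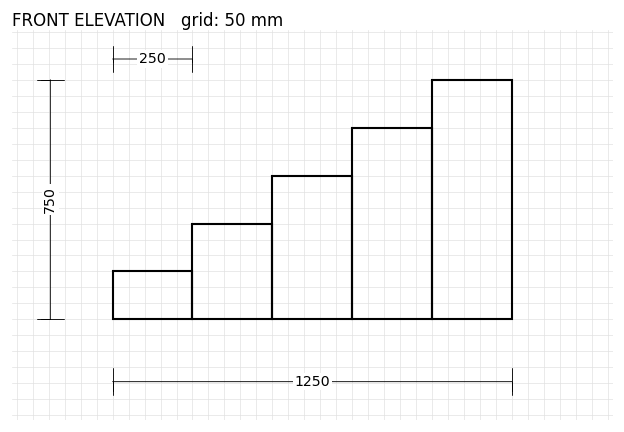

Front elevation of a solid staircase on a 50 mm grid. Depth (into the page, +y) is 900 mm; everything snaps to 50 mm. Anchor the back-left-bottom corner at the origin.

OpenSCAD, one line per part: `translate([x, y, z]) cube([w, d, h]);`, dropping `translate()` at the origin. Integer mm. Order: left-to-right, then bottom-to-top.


cube([250, 900, 150]);
translate([250, 0, 0]) cube([250, 900, 300]);
translate([500, 0, 0]) cube([250, 900, 450]);
translate([750, 0, 0]) cube([250, 900, 600]);
translate([1000, 0, 0]) cube([250, 900, 750]);


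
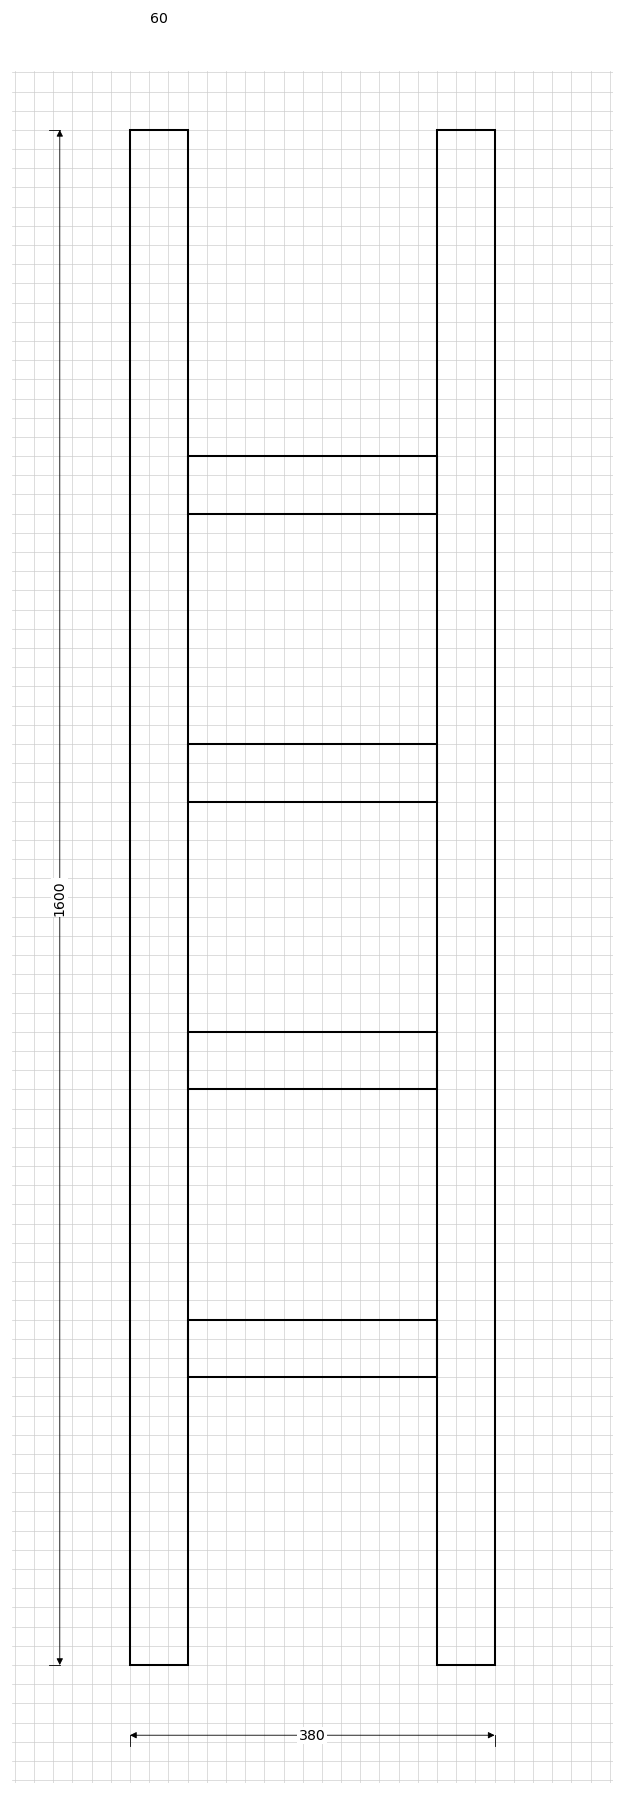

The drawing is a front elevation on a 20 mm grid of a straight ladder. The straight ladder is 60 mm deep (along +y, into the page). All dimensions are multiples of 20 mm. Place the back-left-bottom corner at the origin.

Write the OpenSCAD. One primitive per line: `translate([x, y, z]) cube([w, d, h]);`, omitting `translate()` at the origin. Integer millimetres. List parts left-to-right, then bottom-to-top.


cube([60, 60, 1600]);
translate([60, 0, 300]) cube([260, 60, 60]);
translate([60, 0, 600]) cube([260, 60, 60]);
translate([60, 0, 900]) cube([260, 60, 60]);
translate([60, 0, 1200]) cube([260, 60, 60]);
translate([320, 0, 0]) cube([60, 60, 1600]);


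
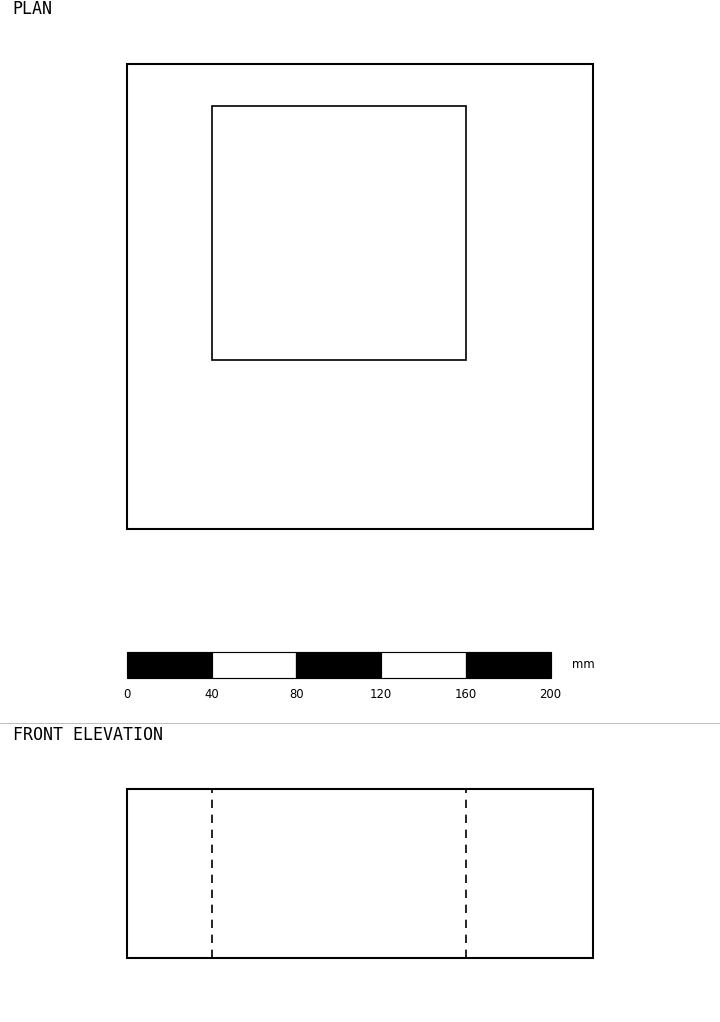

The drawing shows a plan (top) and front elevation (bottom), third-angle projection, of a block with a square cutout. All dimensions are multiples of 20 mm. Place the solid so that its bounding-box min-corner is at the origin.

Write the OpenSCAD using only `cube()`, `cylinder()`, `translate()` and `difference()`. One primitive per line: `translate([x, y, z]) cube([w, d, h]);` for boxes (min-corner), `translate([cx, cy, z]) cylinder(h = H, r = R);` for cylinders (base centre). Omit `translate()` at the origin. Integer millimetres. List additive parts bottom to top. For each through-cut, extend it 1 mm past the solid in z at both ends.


difference() {
  cube([220, 220, 80]);
  translate([40, 80, -1]) cube([120, 120, 82]);
}
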